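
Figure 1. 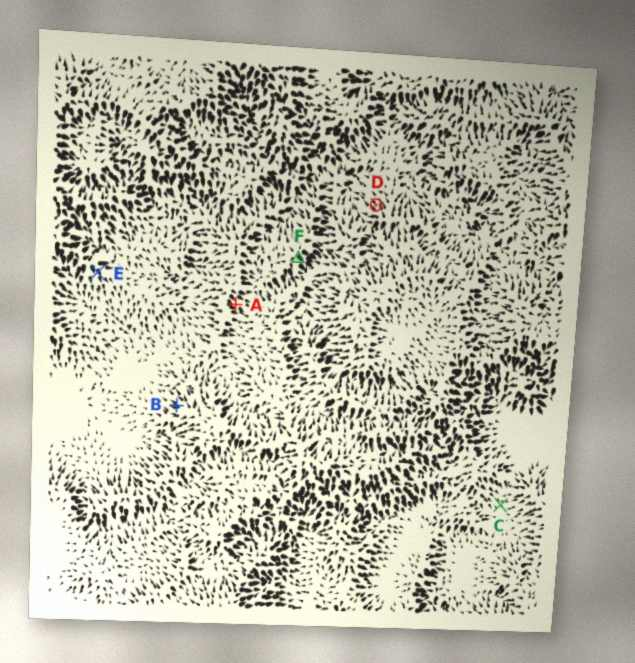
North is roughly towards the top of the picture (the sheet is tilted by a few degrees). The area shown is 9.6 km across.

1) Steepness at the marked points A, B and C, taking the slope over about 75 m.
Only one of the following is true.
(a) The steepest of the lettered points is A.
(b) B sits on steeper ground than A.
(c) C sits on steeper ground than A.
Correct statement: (b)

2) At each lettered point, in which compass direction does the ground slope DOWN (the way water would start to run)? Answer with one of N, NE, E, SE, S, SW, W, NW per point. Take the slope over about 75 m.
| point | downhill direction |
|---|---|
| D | NW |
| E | SE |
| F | SE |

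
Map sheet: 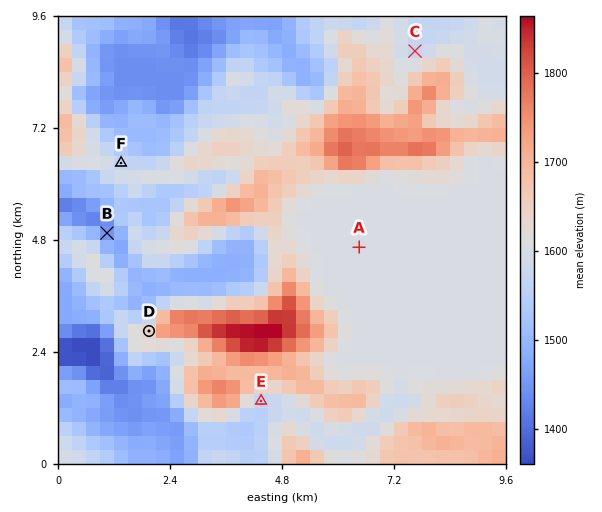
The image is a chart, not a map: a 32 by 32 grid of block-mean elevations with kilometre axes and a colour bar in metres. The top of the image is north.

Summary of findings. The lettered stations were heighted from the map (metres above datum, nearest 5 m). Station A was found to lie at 1605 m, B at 1445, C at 1570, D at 1640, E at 1565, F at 1570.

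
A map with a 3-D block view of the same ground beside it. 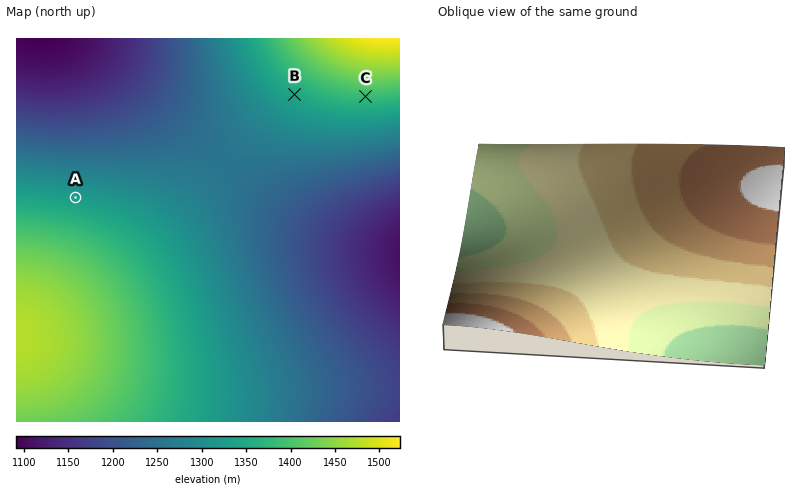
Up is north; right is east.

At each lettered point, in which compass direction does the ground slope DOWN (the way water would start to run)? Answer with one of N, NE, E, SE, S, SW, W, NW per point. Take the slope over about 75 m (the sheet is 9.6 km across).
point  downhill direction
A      N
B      SW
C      S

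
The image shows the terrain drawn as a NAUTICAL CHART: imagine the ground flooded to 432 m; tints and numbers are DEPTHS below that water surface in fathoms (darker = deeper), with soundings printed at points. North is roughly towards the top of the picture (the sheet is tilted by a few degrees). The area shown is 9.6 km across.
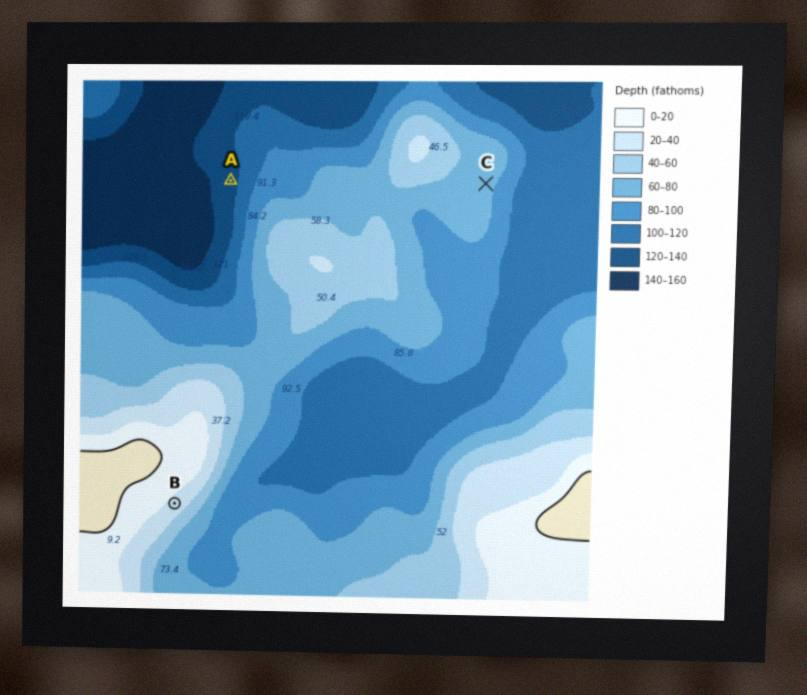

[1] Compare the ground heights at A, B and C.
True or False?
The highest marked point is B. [True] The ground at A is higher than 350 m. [False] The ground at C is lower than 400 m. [True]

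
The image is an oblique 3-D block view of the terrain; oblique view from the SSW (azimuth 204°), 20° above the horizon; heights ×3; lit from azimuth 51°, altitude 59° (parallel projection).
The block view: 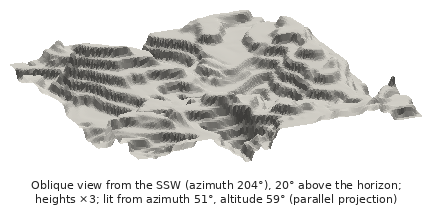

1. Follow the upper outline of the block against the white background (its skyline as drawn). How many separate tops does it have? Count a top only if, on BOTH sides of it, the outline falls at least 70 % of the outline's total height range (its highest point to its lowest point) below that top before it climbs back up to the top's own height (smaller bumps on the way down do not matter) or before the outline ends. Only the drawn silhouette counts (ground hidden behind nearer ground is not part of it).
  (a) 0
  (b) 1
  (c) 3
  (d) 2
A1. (a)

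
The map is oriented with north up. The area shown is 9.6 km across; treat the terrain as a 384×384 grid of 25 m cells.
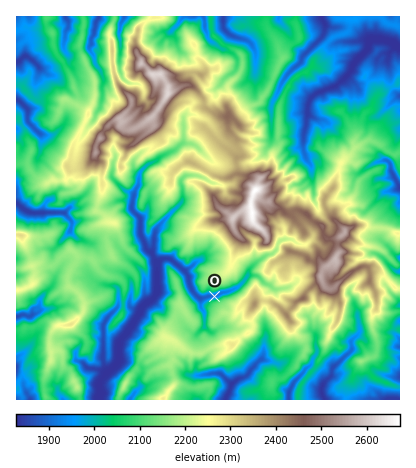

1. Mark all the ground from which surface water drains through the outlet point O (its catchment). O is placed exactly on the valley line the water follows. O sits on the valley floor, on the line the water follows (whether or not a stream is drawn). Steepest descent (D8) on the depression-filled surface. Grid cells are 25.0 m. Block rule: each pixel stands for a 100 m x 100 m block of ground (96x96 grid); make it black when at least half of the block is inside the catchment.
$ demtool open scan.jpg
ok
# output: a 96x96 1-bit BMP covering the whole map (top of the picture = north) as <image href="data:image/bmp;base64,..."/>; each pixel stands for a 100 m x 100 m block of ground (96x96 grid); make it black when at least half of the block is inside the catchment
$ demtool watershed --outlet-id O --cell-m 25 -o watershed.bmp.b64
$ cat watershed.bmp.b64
<image width="96" height="96" href="data:image/bmp;base64,Qk2+BAAAAAAAAD4AAAAoAAAAYAAAAGAAAAABAAEAAAAAAIAEAAATCwAAEwsAAAIAAAAAAAAA////AAAAAAAAAAAAAAAAAAAAAAAAAAAAAAAAAAAAAAAAAAAAAAAAAAAAAAAAAAAAAAAAAAAAAAAAAAAAAAAAAAAAAAAAAAAAAAAAAAAAAAAAAAAAAAAAAAAAAAAAAAAAAAAAAAAAAAAAAAAAAAAAAAAAAAAAAAAAAAAAAAAAAAAAAAAAAAAAAAAAAAAAAAAAAAAAAAAAAAAAAAAAAAAAAAAAAAAAAAAAAAAAAAAAAAAAAAAAAAAAAAAAAAAAAAAAAAAAAAAAAAAAAAAAAAAAAAAAAAAAAAAAAAAAAAAAAAAAAAAAAAAAAAAAAAAAAAAAAAAAAAAAAAAAAAAAAAAAAAAAAAAAAAAAAAAAAAAAAAAAAAAAAAAfADAAAAAAAAAAAAA/AHgAAAAAAAAAAAA/8fwAAAAAAAAAAAB///8AAAAAAAAAAAA///8AAAAAAAAAAAA///+AAAAAAAAAAAA////AAAAAAAAAAAAf///gAAAAAAAAAAAf///wAAAAAAAAAAAP///wAAAAAAAAAAAH///4AAAAAAAAAAAD///8AAAAAAAAAAAD///+AAAAAAAAAAAD////AAAAAAAAAAAB////gAAAAAAAAAAB////gAAAAAAAAAAB////gAAAAAAAAAAA////gAAAAAAAAAAA///8AAAAAAAAAAAB///4AAAAAAAAAAAB///4AAAAAAAAAAAD///wAAAAAAAAAAAD///gAAAAAAAAAAAD///AAAAAAAAAAAAB//eAAAAAAAAAAAAAf+IAAAAAAAAAAAAAHwAAAAAAAAAAAAAAHgAAAAAAAAAAAAAAGAAAAAAAAAAAAAAAAAAAAAAAAAAAAAAAAAAAAAAAAAAAAAAAAAAAAAAAAAAAAAAAAAAAAAAAAAAAAAAAAAAAAAAAAAAAAAAAAAAAAAAAAAAAAAAAAAAAAAAAAAAAAAAAAAAAAAAAAAAAAAAAAAAAAAAAAAAAAAAAAAAAAAAAAAAAAAAAAAAAAAAAAAAAAAAAAAAAAAAAAAAAAAAAAAAAAAAAAAAAAAAAAAAAAAAAAAAAAAAAAAAAAAAAAAAAAAAAAAAAAAAAAAAAAAAAAAAAAAAAAAAAAAAAAAAAAAAAAAAAAAAAAAAAAAAAAAAAAAAAAAAAAAAAAAAAAAAAAAAAAAAAAAAAAAAAAAAAAAAAAAAAAAAAAAAAAAAAAAAAAAAAAAAAAAAAAAAAAAAAAAAAAAAAAAAAAAAAAAAAAAAAAAAAAAAAAAAAAAAAAAAAAAAAAAAAAAAAAAAAAAAAAAAAAAAAAAAAAAAAAAAAAAAAAAAAAAAAAAAAAAAAAAAAAAAAAAAAAAAAAAAAAAAAAAAAAAAAAAAAAAAAAAAAAAAAAAAAAAAAAAAAAAAAAAAAAAAAAAAAAAAAAAAAAAAAAAAAAAAAAAAAAAAAAAAAAAAAAAAAAAAAAAAAAAAAAAAAAAAAAAAAAAAAAAAAAAAAAAAAAAAAAAAAAAAAAAAAAAAAAAAAAAAAAAAAAAAAAAAAAAAAAAAAAAAAAAAAAAAAAAAAAAA="/>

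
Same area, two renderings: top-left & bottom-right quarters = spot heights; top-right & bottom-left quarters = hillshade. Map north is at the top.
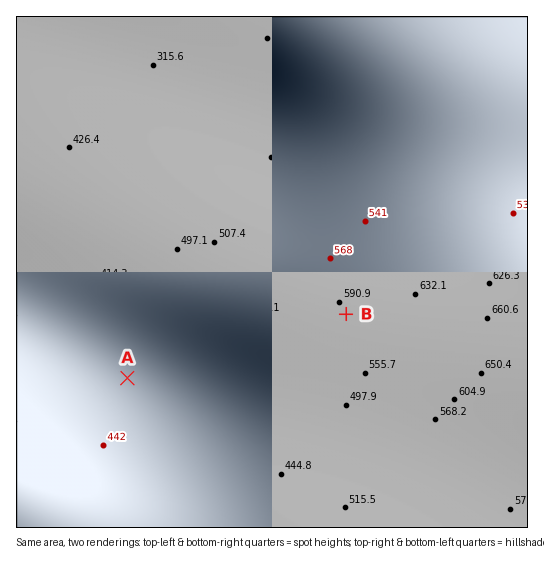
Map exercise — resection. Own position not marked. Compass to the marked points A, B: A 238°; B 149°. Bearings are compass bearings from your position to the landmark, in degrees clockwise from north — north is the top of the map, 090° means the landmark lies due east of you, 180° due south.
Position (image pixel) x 314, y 261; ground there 560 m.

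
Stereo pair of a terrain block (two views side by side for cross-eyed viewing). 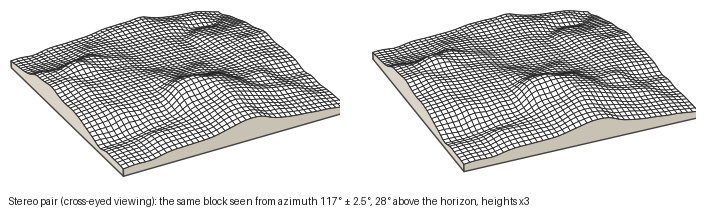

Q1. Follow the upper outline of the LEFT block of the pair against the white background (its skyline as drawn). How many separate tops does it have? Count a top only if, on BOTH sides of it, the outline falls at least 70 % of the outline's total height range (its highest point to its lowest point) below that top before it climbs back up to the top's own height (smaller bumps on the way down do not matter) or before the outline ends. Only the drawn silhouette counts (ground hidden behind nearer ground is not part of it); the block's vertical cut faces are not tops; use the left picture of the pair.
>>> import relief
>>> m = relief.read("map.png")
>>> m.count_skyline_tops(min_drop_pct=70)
0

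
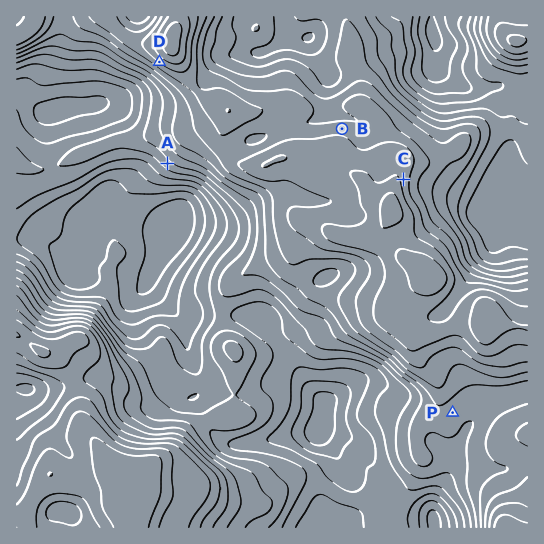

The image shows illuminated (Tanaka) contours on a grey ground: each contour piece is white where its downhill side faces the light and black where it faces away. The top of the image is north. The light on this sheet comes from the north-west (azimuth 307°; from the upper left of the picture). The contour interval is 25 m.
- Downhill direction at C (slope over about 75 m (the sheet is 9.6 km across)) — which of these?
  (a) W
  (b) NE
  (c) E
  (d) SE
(c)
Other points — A SW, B N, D SW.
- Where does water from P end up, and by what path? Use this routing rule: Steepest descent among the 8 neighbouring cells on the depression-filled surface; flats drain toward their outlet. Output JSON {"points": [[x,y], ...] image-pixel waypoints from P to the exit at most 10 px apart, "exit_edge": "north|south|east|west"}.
{"points": [[453, 413], [463, 423], [465, 434], [458, 445], [453, 455], [451, 466], [447, 477], [439, 487], [435, 498], [434, 509], [434, 519], [434, 527]], "exit_edge": "south"}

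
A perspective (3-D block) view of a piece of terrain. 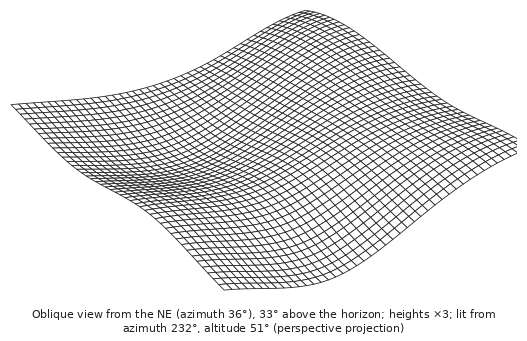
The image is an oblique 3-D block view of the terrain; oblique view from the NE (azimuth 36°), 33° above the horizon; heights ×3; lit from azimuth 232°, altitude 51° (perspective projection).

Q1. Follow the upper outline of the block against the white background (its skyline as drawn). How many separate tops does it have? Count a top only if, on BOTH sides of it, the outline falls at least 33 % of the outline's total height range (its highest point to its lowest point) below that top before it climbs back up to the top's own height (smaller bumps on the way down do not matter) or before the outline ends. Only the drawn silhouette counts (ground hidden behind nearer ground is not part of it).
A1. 1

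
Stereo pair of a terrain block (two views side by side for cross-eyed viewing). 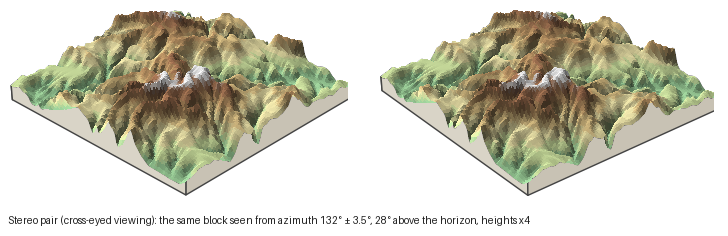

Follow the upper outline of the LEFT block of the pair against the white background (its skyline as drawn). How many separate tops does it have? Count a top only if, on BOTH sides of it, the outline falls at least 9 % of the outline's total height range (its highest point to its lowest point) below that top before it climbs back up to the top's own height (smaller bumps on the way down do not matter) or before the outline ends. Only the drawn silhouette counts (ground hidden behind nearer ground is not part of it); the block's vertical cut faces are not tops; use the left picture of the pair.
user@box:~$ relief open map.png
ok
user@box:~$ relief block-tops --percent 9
3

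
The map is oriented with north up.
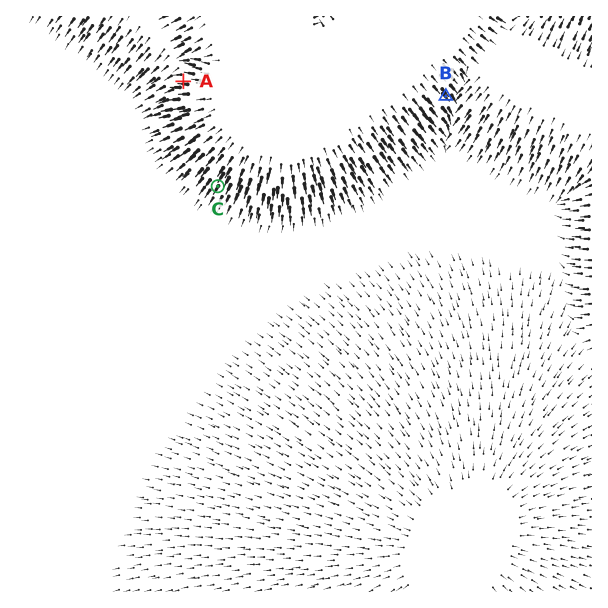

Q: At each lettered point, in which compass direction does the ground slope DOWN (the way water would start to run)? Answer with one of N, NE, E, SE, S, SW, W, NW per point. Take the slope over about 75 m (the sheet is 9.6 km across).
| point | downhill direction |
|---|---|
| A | W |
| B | SE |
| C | SW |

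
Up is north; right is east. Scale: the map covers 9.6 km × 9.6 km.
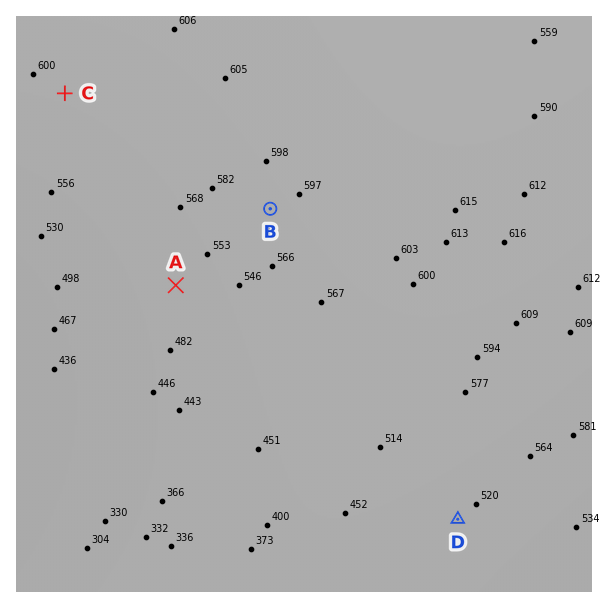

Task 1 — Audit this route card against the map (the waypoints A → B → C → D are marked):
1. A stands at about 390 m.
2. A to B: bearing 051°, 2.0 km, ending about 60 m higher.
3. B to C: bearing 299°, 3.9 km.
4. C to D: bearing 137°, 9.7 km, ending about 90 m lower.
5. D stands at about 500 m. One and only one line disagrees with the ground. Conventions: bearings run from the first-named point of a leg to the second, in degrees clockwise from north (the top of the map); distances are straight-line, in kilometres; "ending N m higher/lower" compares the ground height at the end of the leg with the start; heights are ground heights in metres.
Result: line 1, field height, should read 530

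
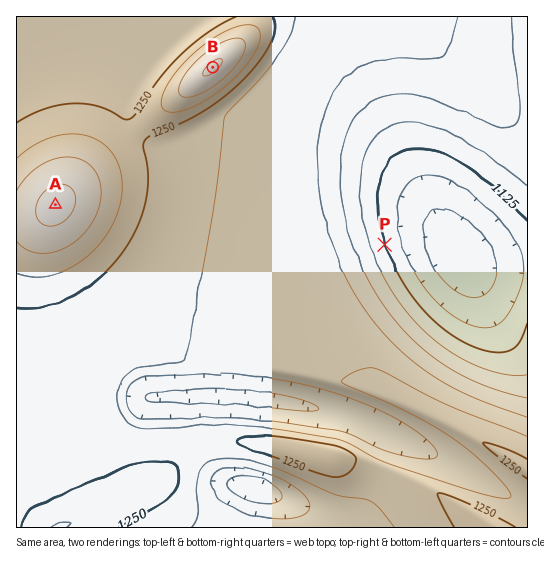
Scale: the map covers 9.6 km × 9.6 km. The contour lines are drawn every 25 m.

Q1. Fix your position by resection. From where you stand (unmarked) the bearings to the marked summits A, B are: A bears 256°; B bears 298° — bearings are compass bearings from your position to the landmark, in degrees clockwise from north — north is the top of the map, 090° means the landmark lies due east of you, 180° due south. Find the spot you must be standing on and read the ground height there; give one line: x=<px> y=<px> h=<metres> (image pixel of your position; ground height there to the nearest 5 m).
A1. x=338 y=134 h=1185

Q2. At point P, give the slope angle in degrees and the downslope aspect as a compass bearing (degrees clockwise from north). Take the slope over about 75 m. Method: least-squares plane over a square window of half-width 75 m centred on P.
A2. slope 5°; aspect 72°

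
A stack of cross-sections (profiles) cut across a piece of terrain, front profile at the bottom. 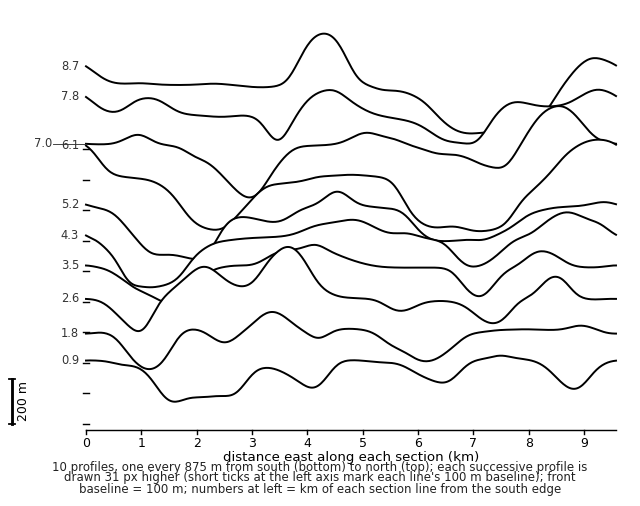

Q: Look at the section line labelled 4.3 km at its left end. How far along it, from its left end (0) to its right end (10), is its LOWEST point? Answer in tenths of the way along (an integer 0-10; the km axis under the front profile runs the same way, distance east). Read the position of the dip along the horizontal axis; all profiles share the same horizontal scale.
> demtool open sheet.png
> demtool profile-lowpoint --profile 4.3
1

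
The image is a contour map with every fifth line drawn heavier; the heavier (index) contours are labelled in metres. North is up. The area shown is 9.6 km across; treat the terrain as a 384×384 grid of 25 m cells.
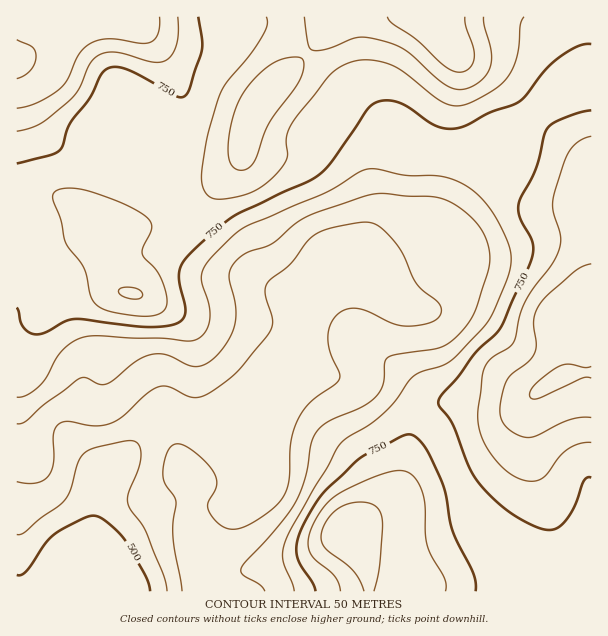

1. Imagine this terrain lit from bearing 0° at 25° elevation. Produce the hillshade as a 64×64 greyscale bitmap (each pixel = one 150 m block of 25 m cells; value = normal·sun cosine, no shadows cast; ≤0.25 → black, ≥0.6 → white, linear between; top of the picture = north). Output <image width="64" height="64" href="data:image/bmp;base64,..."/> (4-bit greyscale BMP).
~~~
<image width="64" height="64" href="data:image/bmp;base64,Qk12CAAAAAAAAHYAAAAoAAAAQAAAAEAAAAABAAQAAAAAAAAIAAATCwAAEwsAABAAAAAAAAAAAAAAABEREQAiIiIAMzMzAERERABVVVUAZmZmAHd3dwCIiIgAmZmZAKqqqgC7u7sAzMzMAN3d3QDu7u4A////AGZ3d3d3d3ZlVmd3d3dmZVVVVVZnd3d3eIiIiId3d2ZmZmd3d3d3dlVVZ3d3d2ZlVERERWZ3d3eIiIiIh3ZmZmZVZ3d3d3dlRFVniIiHdmVDMiI0Vnd3eImZmZiIdlVVZkVWd3d3d1VEVneJmZmIdlQyESNWd3d4iamZmId2VVVmREVnd3d2VVVmeJmqqqmYdkMiNGd3d3iZmZmId2ZVZmdEREVndlVFVmd4mqu7uqqYdlRWd3d3eImZmId2ZVZnd1RDM0VVREVWd4maq7u7u7uph3iHd3d4iZmIdmVVVmd3VEMzNERERVZ4iZqqq7zMzMu6qZiHd3eIiIdlVVVVZndVQzNEVVVVVniJmZmZq8zd3dzLqYh3d4iId2VERVVmZ1VDNEVmZmZmd4iHeIiavMzd7u3KmIiIiIh2VERVVWZ3VUREVneIh3Znd3Z3d3ibu83v/tupiIiIh2VERFVWZndVVVVneImYh2ZmZ3d3d4mave7u3LqZmZmHZURFVVZnd1VVVmZ3iZmIdmd4iHd3eImr3d3Mu6qqmYdVRUREVmZmZmZmZmZ4mZh3eImYd3d3eJq8zMzLu6qZdlVVRERVVmZmd3ZlRFZ4iIiJqpd3d3d4iaq7zMy7uph2VVVURVVURGZ3d1QzNFeIiZqph3d3d4iImqu7u7uph3ZVVVVVVEMzZnd2UyIjRXiZqph3d3d4iJmau7u6qpiHZmVVVVVUMyJVZ3ZTIiI1aJmZh3d3d3iZmqu8y7qZiHdmZlVVVVRDIkVWZUMyIzVomYh3d3d3d5mrvMzMupmHdmZmZlREREQzNEREREMzRGeId3d3d3d3iqu8zMzLqYd2Znd3ZUREREQzIzNEREREVmZlVnd3d3eJq7zMzMy6mHd3eIh2VERERDIiNFVVVURFVVREV3d3d3maq7u7u7qpiIiIiIh2VEREMzM0VmZlVERERERFZ3d3eJmZmqqqqqqqmYiImZh2VERUREVmZmVVRERERERWd3d3iIiIiImqu7u6mImruph2ZmZVVWZmZlVERDM0RFVnd3d4d3ZmeKvM3MupmbvLqYiHdmVVVWZlVEMzMzREVVZ3d3d3ZmZ5rM3d3Lu7vMuqmYh2ZUREVVRDIiIjNERVVmd3d3ZmZ5q83d3d3My7qpmIiHZUMyIzMiEAABI0RVVVZmd3d3eJq8zN3d3d3LqId4iIdmVDIRAAAAAAE0VVVmZmd3eIiJq7u7zMzN3cuXZneIh3dlQhAAAAAAAkVmZmd3d3eIiaqrqqqqq7zMupd3d4h3d3ZUIAAAAAA1Z3d3d4iId4iaqqqZmZmZqru6mYiIiHd4h3VCAAABJGeIiIiIiIh3eJmqmYiHd3iJqqqqqqmYh3d3dlQzNEVniJmIiIiIiHd4iZmIh3dmZ3iZqru7upmHd3d2Zmd4mZmZmZmIiHd3d3eIiId3dmZneImqu8zLqZd3ZmZniau7qYiIiIh2Zmd3d3d3d3d2Zmd4iZqrvMu6p3ZmVWeJq7updmZmdmVVVnd3d3d3d3Znd4iImZq7u7u3dmVVV4iZqphlRERVVERFZ3d3d3d3d3d3iIiIiaqqu7h3ZVVmd3iIh2QzMzREREVnd3d3d3Znd3eHd3Z4iZmqqId2ZmZ2Znd2ZUMiIzRERFZnd3d3Zmd3d3dmZWZ3iJmXiHd3d3dmZ3dmVDIiMzQzRFVmd2ZmZ3d3ZlVVVWZ3iId3d3d3eIiHd3dlMhESMzIiM0RVVmZnd3ZlREVVZmd3h3Zmd3iZmZmIh2VDIQEiIhERIzRFVWZmZUQ0RWZmZ3d2ZmZ4iau7qpiHdlQgAAERAAARIzRFVVVEMzRWd3d3d3Zmd4mqu7upmId2VCEAABEAABESIzMzMzMzRWeIiIiIh3eJqru7upiHd3dlMhABERERIiIiIiIiIjRWeJmZiIh5maq7u7qYd3d4h2VDMiIiIiIzMzIiIiIjNWeJmZmYh3qqu7u6mHdmd4iIdlREREQzM0REQzMiIzRWZ4iZmZiIe7u6qZh3Zmd4iIh3ZVVWZVRDRFVVRERERWZ3eIiZmYiLu6qYd2Zmd4iIiId2ZmZ3dlREVWZmZmVmZ3d3eIiZmYu7qYdlVWeIiIiIiHdmZniHZURVZ3d3dmZmd3d3eJmpm7uph2Zmd4iIiIiIh3ZWZ4h2VFVneId2VVZmZmd4mqusy7qYd3d4iIiImZmIdlVWeIdlVWZ3dmVERFVmZniau7zMy7qZiIiIiImZmZiHVEVniHZlVWZVRDMjNEVmeJq8zczMzLqYiIiImZmZmYdkM0Z4h3ZVRERDIhEiNFZ4iaq8zN3cypmIiJmZiJmamHVDNWeIdlRERDMhABEjRnd3iJu7zMy6mYiZqpmImaqph1Q0Vnd2VERDMhAAASNFZ3d3eqq7u6qpmqu7qYiZq7updkRFZmZVREMhEAASNEVWd3d5mZqqqru8zcypiJqru7qYZUREVVVEMhERIjNFVVVnd3iIiZq8ze7u3KmYmaq7u7qGQzM0REMiESNEVWZlVVZ3d3iImr3v//7bqYiImau7updTIiMzIhESRWd3d3ZVRVZ3d4iazf//7cqZiHeImau6l1QyIiERESRXiJiId2VERVZ3iJq97u3LqYh3d3eImqmHVEMzIRESRXiZmYh3ZlVERnd4iau8u6mYd3d3d3eImHdmVUQzIzRWeJmZiHd2ZVVXd3iImqqpmId3d3d3d4iId2ZmVURERWd4iIiId3dmVV"/>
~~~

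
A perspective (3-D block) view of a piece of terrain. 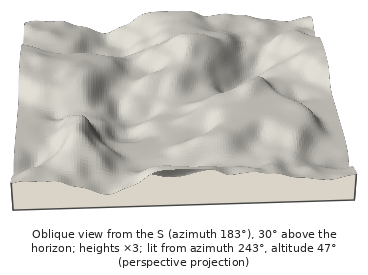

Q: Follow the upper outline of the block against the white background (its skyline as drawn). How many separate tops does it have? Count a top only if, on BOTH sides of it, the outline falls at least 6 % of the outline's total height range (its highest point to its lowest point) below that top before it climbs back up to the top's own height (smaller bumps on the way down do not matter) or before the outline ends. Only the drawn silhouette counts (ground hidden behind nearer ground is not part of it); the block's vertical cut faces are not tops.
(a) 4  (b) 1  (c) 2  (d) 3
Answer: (c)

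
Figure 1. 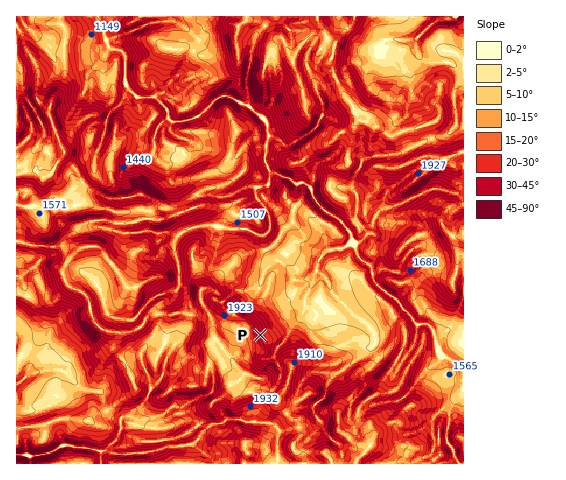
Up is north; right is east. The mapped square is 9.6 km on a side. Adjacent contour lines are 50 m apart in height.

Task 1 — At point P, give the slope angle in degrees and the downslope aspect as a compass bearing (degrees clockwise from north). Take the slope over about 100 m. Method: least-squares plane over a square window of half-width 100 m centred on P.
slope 33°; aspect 71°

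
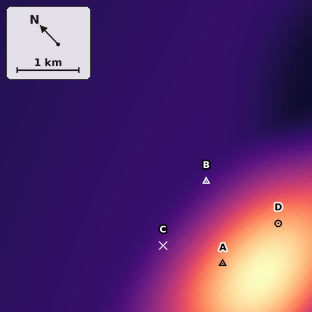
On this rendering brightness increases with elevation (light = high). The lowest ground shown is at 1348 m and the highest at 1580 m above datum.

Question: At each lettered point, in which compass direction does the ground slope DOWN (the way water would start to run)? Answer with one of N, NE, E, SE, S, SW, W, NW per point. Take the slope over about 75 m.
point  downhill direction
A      N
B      N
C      N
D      NE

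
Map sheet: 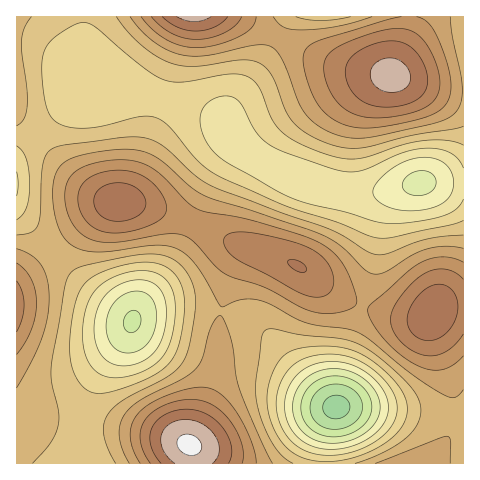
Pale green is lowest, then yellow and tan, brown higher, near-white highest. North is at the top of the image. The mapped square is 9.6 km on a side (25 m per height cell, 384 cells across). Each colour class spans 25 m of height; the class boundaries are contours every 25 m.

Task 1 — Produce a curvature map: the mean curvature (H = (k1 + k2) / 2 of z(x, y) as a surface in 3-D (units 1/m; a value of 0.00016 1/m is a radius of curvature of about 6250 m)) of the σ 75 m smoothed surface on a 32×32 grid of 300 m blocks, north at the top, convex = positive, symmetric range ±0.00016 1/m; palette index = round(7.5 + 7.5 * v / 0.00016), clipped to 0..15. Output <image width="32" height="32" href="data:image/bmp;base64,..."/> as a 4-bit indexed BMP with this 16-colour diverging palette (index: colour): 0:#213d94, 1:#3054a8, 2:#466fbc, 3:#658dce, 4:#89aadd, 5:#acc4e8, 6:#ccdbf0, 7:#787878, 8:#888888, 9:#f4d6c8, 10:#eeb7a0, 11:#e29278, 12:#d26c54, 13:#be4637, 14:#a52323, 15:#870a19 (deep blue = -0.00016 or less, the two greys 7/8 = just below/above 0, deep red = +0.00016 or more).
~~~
<image width="32" height="32" href="data:image/bmp;base64,Qk12AgAAAAAAAHYAAAAoAAAAIAAAACAAAAABAAQAAAAAAAACAAATCwAAEwsAABAAAAAAAAAAlD0hAKhUMAC8b0YAzo1lAN2qiQDoxKwA8NvMAHh4eACIiIgAyNb0AKC37gB4kuIAVGzSADdGvgAjI6UAGQqHAHh3ZVaL7//suZh2ZniamYiZh2Znrf//7Kl2QiI1eJmZmYdmeL3//cqYZBAAAleImZmId3ms3cqYh2MAAAA2eImIiHd4mqqYd3dkEAAANniId3d3Zmd4d3eIdjAAAleIh3d3dlREVniIiYdTIjV5mYd3d3ZDIkeaqZiIdmZoq7uYh3d1MQFHq7mHd4iImrzcuZiIdTEBR7y5ZVaJqZq83cupiHUwADerp1NGmqqYm97cuYh2MQAmmpZDV6u5h3nN7KmHdkIRJXmHVXrNyXVovdyodndkMjV4mImt7sllV6zcl2Z4h1RFeaq83v7JZVeby3ZWiamHd4q83e7suGVnmqllZ5vMupmbzNzLqYdmZ4iHVnis7ty6qru6l2VVVmZlVVaKzf/tupmZh1MiNFVUMzRXm83u7KmHdmQxESRVQhATaKu8zMuYZVVDIiJFZTEAE3iamZqph1VERERFZ3ZCACR4iHd3iHZVRFZmeImYZDNGiHZVVnd2ZVVniJmqqYdmeIdlRFVnd2VVZ4mqqru6qqmHVERWZ3dlVVaJmaq7zdy6dlVWZmZmZURFeJmarN7tyWVWZ3ZmZmVERWeZmrze7KhVVnd2VVZmVEVomqu83cuXVWd3ZVVniHZmiau7zMy5dlVndlVWirupiJq7u7zLqHZmd2ZVab3u26mZqZqru6h2"/>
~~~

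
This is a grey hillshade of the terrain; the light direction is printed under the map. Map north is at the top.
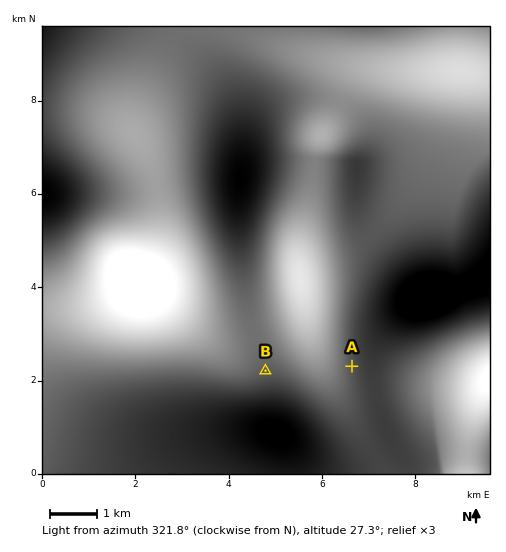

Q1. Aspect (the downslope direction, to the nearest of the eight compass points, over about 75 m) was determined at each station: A NE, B NE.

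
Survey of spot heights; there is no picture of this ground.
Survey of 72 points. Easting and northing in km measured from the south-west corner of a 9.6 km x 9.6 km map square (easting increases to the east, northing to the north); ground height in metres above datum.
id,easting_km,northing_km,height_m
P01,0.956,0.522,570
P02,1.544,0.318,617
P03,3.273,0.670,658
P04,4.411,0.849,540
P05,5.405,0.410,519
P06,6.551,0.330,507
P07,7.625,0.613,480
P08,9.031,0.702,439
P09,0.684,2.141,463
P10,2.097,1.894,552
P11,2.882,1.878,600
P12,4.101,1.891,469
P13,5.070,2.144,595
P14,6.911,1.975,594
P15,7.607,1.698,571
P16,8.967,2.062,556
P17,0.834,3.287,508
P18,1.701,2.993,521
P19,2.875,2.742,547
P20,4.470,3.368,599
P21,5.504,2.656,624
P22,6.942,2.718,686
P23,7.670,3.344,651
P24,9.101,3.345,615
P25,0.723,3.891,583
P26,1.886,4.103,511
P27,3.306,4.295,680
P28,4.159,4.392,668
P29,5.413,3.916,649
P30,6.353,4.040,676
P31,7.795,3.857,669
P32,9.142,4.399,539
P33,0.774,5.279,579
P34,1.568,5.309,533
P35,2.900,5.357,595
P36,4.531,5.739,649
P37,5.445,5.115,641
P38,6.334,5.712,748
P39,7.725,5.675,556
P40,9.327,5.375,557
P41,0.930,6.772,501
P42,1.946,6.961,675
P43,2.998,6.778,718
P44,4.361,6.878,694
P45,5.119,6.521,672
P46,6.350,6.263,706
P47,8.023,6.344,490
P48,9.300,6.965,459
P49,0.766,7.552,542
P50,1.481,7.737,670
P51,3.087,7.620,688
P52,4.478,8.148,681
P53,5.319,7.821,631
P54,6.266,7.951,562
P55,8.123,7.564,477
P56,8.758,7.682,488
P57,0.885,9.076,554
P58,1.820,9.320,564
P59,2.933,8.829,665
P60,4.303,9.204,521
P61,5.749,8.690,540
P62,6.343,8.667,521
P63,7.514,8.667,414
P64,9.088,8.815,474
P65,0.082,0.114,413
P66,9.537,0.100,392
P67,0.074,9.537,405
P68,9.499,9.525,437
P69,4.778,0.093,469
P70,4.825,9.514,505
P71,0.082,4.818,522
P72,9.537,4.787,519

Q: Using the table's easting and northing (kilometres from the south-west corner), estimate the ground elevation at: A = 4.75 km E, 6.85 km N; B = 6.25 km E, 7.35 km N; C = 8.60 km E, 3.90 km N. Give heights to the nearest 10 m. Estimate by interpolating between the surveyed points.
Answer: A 670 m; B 600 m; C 580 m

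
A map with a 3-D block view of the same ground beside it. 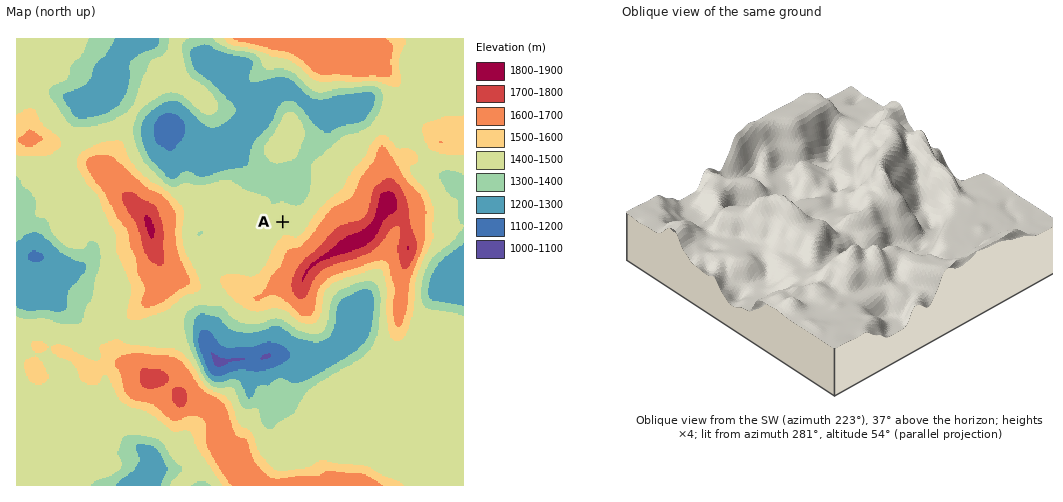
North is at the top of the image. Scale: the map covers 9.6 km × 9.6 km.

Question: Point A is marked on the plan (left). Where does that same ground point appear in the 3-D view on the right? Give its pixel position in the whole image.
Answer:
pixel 846 193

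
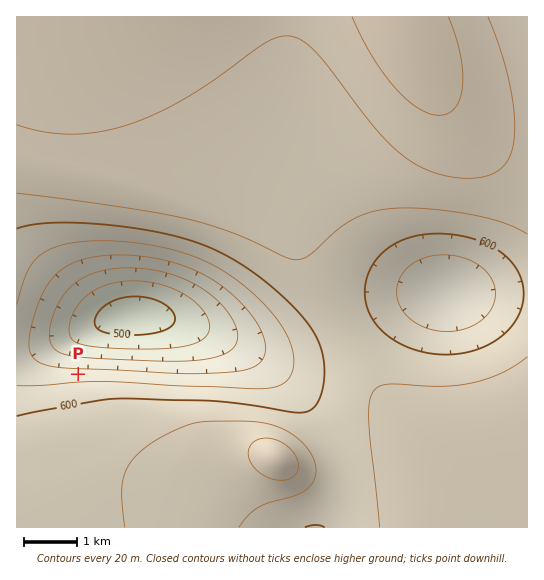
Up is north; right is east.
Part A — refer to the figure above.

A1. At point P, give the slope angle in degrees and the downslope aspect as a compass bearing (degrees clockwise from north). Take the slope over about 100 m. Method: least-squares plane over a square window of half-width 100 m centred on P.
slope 5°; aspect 0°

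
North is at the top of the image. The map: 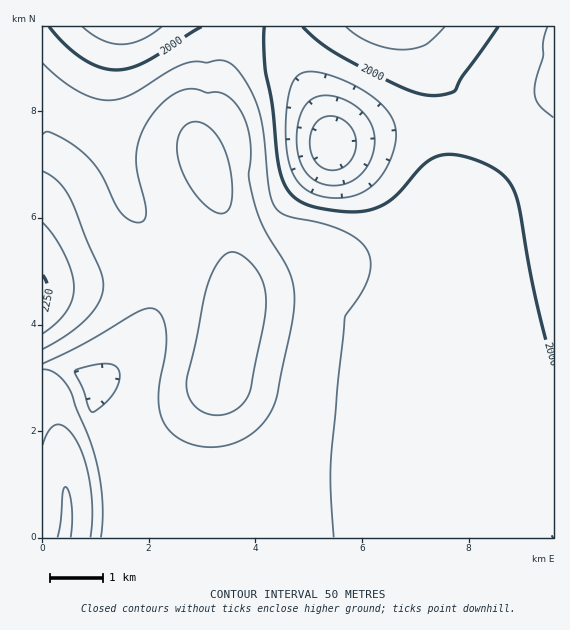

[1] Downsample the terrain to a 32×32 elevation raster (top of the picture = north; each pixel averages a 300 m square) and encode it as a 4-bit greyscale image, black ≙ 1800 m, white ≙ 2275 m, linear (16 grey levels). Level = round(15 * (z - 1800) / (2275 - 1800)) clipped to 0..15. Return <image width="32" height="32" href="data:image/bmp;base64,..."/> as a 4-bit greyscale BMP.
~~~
<image width="32" height="32" href="data:image/bmp;base64,Qk12AgAAAAAAAHYAAAAoAAAAIAAAACAAAAABAAQAAAAAAAACAAATCwAAEwsAABAAAAAAAAAAAAAAABEREQAiIiIAMzMzAERERABVVVUAZmZmAHd3dwCIiIgAmZmZAKqqqgC7u7sAzMzMAN3d3QDu7u4A////AM3KmZmZmIiIiIiIh3d3d3fNypmZmZiIiIiIiId3d3d3zcqZmZmZiIiIiIiHd3d3d83KmZmZmZiIiIiIh3d3d3fMupmZmZmZiIiIiId3d3d3zLmZmZmZmZiIiIh3d3d3d7upmZmqqqmYiIiId3d3d3e7mImZq7uqmYiIiHd3d3d3qpiImqvMuqmIiIh3d3d3d6qIiJq7zMupiIiId3d3d3aZiIiZq8zLqZiIiHd3d3d2qZiImavMy6mYiIh3d3d3dsupmZmrzMupmIiId3d3d3bcuqmZq8zLqpiIiHd3d3dm7cuqqqu8y7qYiIh3d3d3Zu3LuqqrvMu6mIiId3d3d2bty7qqqru7qZmYiHd3d3dm3cuqqqq7u6mZmIh3d3d3Zty7qqqqu7qZmYiHd3d3dmbcuqqqqru6mIiHd3d3d3ZmzLqpmqu7uYd2Zmd3d3d2Zsuqmaqru6mGVEVWZ3d3dma7qpmqu8updUMjRWZ3d2ZmuqmZqrzLqXUxEjRWZmZmZaqZmaq8y6l0IRE0VmZmZmWZmZmqu7uoZCESNFZmZmVVmZiJmquqmGQyI0VWZmZVVZiIiJmqqphlQzRVZmZmVVWId3eImZmHZURFZnd3ZlVVh3Zmd4iIh2VVZnd3d2ZlVXdlVWZ3d3dmZneIiId2ZVV2VURVZnd2Zmd4iIiId2ZV"/>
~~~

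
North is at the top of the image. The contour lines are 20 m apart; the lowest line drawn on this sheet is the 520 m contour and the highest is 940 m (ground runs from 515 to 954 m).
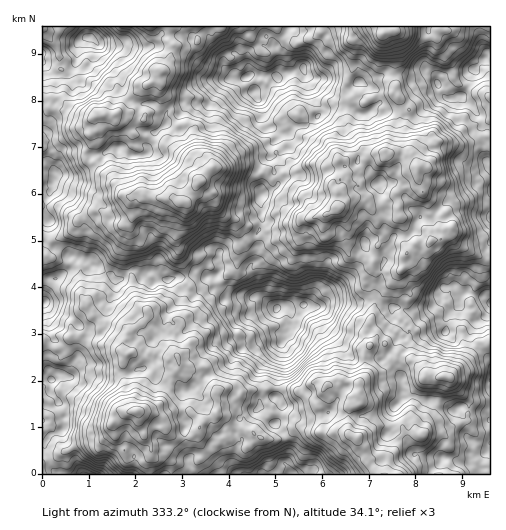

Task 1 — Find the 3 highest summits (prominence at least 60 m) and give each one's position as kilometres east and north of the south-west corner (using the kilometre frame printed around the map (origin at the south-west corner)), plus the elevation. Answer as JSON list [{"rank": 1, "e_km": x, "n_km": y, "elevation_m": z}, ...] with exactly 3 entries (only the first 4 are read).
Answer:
[{"rank": 1, "e_km": 2.04, "n_km": 1.36, "elevation_m": 954}, {"rank": 2, "e_km": 3.39, "n_km": 6.26, "elevation_m": 953}, {"rank": 3, "e_km": 6.76, "n_km": 0.79, "elevation_m": 932}]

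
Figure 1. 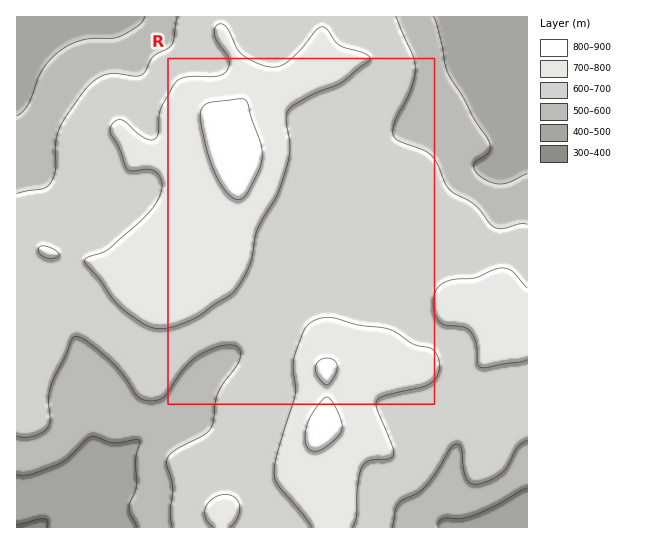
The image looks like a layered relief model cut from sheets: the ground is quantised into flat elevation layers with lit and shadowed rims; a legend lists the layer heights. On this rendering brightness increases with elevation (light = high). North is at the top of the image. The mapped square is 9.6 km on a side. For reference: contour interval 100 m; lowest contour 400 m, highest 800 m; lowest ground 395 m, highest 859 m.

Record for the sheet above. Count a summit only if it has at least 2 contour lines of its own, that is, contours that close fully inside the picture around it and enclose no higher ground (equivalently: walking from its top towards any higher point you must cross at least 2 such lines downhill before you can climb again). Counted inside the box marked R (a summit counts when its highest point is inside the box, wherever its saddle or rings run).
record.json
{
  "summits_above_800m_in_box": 1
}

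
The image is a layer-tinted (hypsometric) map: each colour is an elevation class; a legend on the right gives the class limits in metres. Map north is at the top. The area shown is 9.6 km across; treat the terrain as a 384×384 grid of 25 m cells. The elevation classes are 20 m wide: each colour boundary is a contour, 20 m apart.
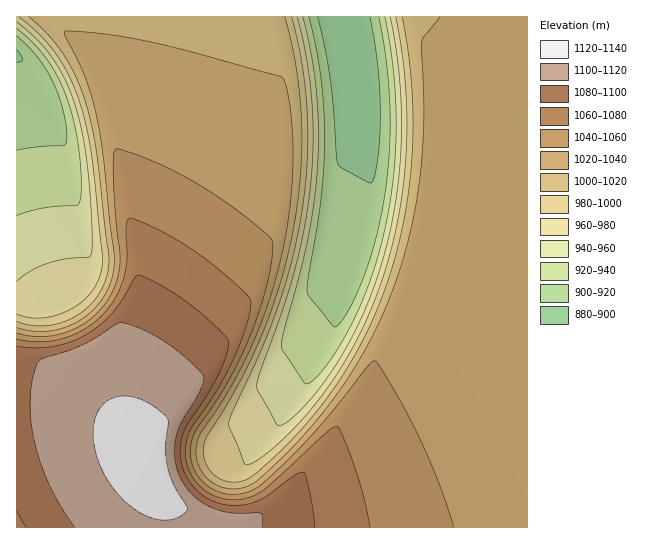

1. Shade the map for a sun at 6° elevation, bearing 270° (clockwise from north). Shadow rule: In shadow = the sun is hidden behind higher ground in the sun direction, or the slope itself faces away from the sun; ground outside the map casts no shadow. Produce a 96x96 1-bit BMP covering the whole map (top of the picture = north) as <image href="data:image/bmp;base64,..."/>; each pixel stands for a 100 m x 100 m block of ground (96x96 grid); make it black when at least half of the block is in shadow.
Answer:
<image width="96" height="96" href="data:image/bmp;base64,Qk2+BAAAAAAAAD4AAAAoAAAAYAAAAGAAAAABAAEAAAAAAIAEAAATCwAAEwsAAAIAAAAAAAAA////AAAAAAAAAAAAAAAAAAAAAAAAAAAAAAAAAAAAAAAAAAAAAAAAAAAAAAAAAAAAAAAAAAAAAAAAAAAAAAAAAAAAAAAAAAAAAAAAAAAAAAAAAAAA/AAAAAAAAAAAAAAB/wAAAAAAAAAAAAAD/4AAAAAAAAAAAAAD/4AAAAAAAAAAAAAH/8AAAAAAAAAAAAAH/8AAAAAAAAAAAAAH/4AAAAAAAAAAAAAP/4AAAAAAAAAAAAAP/4AAAAAAAAAAAAAH/8AAAAAAAAAAAAAH/8AAAAAAAAAAAAAH/8AAAAAAAAAAAAAH/+AAAAAAAAAAAAAD/+AAAAAAAAAAAAAB//AAAAAAAAAAAAAA//gAAAAAAAAAAAAAf/wAAAAAAAAAAAAAf/4AAAAAAAAAAAAAP/8AAAAAAAAAAAAAH/8AAAAAAAAAAAAAD/+AAAAAAAAAAAAAB//AAAAAAAAAAAAAB//gAAAAAAAAAAAAA//gAAAAAAAAAAAAAf/wAAAAAAAAAAAAAf/4AAAAAAAAAAAAAP/4AAAAAAAAAAAAAP/8AAAAAAAAAAAAAH/+AAAAAAAAAAAAAD/+AAAAAAAAAAAAAD//AAAAAAAAAAAAAB//AAAAAAAAAAAAAB//AAAAAAAAAAAAAA//gAAAAAAAAAAAAA//gAAAAAAAAAAAAAf/wAAAAAAAAAAAAAf/wAAAAAAAAAAAAAP/wAAAAAAAAAAAAAP/4AAAAAAAAAAAAAH/4AAAAAAAAAAAAAH/4AAAAAAAAAAAAAH/8AAAAAAAAAAAAAD/8AAAAAAAAAAAAAD/8AAAAAAAAAAAAAB/+AAAAAAAAAAAAAB/+AAAAAAAAAAAAAB/+AAAAAAAAAAAAAB/+AAAAAAAAAAAAAA//AAAAAAAAAAAAAA//AAAAAAAAAAAAAA//AAAAAAAAAAAAAA//AAAAAAAAAAAAAAf/AAAAAAAAAAAAAAf/gAAAAAAAAAAAAAf/gAAAAAAAAAAAAAf/gAAAAAAAAAAAAAf/gAAAAAAAAAAAAAP/gAAAAAAAAAAAAAP/gAAAAAAAAAAAAAP/gAAAAAAAAAAAAAP/gAAAAAAAAAAAAAP/gAAAAAAAAAAAAAP/wAAAAAAAAAAAAAP/wAAAAAAAAAAAAAP/wAAAAAAAAAAAAAP/wAAAAAAAAAAAAAP/wAAAAAAAAAAAAAP/wAAAAAAAAAAAAAP/wAAAAAAAAAAAAAP/wAAAAAAAAAAAAAP/wAAAAAAAAAAAAAP/wAAAAAAAAAAAAAP/wAAAAAAAAAAAAAP/gAAAAAAAAAAAAAP/gAAAAAAAAAAAAAP/gAAAAAAAAAAAAAP/gAAAAAAAAAAAAAP/gAAAAAAAAAAAAAP/gAAAAAAAAAAAAAP/gAAAAAAAAAAAAAP/gAAAAAAAAAAAAAP/gAAAAAAAAAAAAAf/AAAAAAAAAAAAAAf/AAAAAAAAAAAAAAf/AAAAAAAAAAAAAAf/AAAAAAAAAAAAAAf+AAAAAAAAAAAAAA/+AAAAAAAAAAAAAA/+AAAAAAAAAAAAAA/+AAAAAA="/>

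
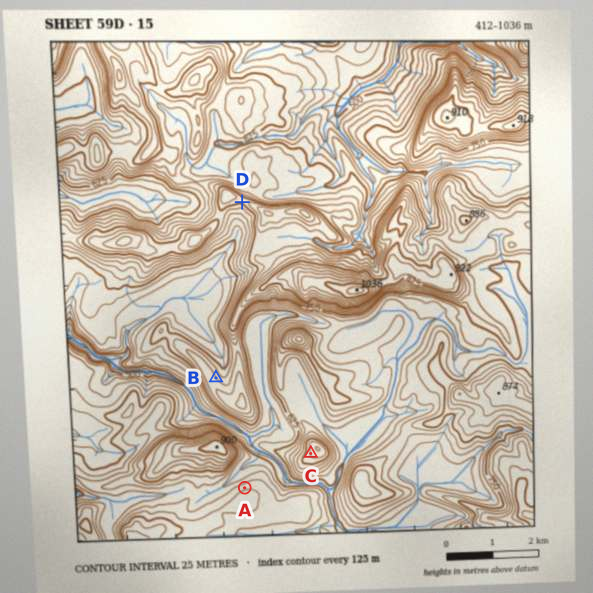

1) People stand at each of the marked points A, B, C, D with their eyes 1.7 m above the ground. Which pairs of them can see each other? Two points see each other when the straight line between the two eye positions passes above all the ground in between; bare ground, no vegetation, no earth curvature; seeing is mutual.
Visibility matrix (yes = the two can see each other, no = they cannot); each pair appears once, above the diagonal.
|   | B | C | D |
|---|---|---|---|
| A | no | yes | no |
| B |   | no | yes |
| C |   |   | no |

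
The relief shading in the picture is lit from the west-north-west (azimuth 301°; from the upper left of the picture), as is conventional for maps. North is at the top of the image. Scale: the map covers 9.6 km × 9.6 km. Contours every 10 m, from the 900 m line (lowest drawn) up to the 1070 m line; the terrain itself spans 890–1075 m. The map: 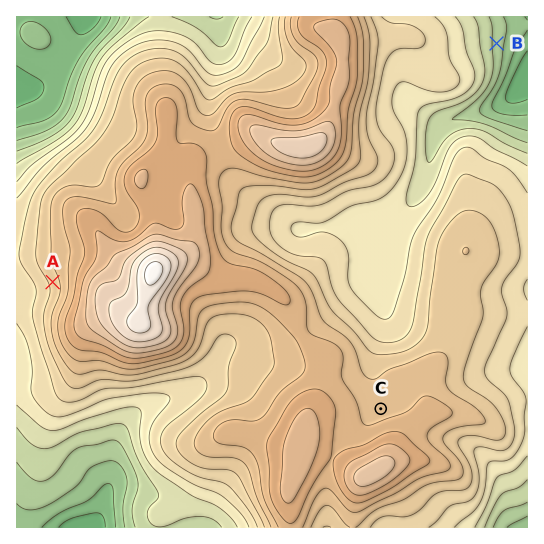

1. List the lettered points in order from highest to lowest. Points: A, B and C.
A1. C A B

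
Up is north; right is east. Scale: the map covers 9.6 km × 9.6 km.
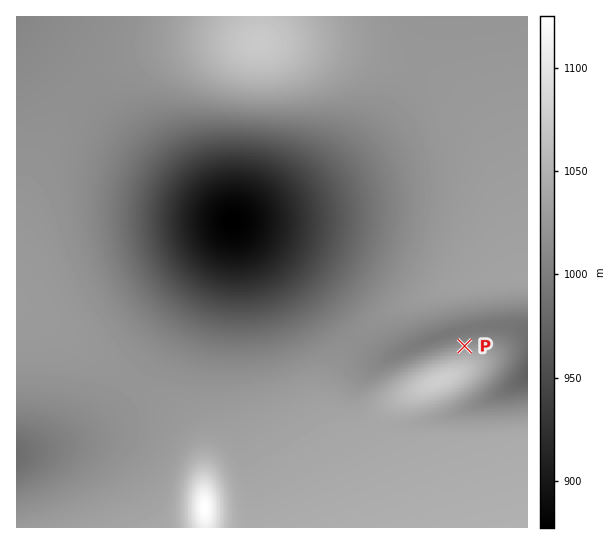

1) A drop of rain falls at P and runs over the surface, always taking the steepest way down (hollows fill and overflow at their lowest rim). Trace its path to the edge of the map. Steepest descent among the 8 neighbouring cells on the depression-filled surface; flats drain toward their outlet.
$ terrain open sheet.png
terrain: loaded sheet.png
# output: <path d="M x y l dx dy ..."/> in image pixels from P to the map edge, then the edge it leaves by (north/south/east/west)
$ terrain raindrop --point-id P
<path d="M465 346l0-16 1-1 13-2 2-1 33 0 1 1 8 2 4 2"/>
exit: east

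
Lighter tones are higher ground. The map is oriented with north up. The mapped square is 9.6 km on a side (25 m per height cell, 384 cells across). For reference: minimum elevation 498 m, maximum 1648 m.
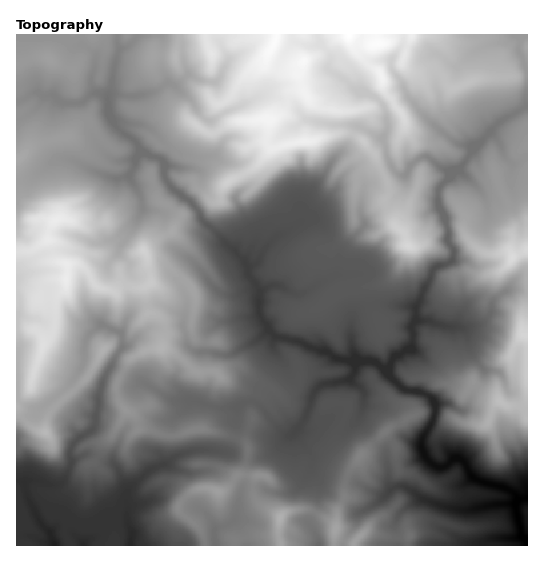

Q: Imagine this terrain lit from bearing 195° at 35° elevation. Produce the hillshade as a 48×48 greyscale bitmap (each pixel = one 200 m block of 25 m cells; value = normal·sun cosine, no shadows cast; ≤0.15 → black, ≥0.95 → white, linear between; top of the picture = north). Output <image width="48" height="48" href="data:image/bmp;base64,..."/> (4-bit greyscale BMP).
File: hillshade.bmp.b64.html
<image width="48" height="48" href="data:image/bmp;base64,Qk32BAAAAAAAAHYAAAAoAAAAMAAAADAAAAABAAQAAAAAAIAEAAATCwAAEwsAABAAAAAAAAAAAAAAABEREQAiIiIAMzMzAERERABVVVUAZmZmAHd3dwCIiIgAmZmZAKqqqgC7u7sAzMzMAN3d3QDu7u4A////AIh6mKmHiby864h4madny7Fph4eZm8u7l4eLmZiHmrvO2Zh4iadYuXEmdmZ4iHiZd4eaiZiImYnNp6qIqnZ6hTIBRzIzIRJESXipmamYmHaJisuZpxA0MjdiJjATRWZUZ3mYmrqpmahVnLmZhBABM1h3QzWamIh2iImJm7u6qapjNDSJmFNFZmaJh4ymZ0WLy6q8ysupy3ZUMhJXUxR3d2mpm7cANFz/293/yZqM26d2ZDIUECZ3h2mommAGRL7/ze/+mZq9yrzKdVVnRGZ3h2V3mTCMq9zsvd/5aYi8vN7t3MunZnZnh2Qltze83/7q3t20WZaMvMurzLmGeIh4iHU1h5vL///a3+lUepd6uYdlVVV3h5mXiIdlR6rHzLu87qh3mYmal4hmRGiHaJmXiIhnVWZWV3edyqypmpqaVWZ4ibuoeZh4ZmZohAAdm7iJaa2piZuIVVir3t25iHd5ZDKIQDff2qdDepqYh5uHmavN7cp4dmeJh2WFBc3KdVMluoiYiGq2zN3cplJGVWeHdmZSaGVVUxNruYepiHrJjN24MzMyRVdTJImayTNnZCV5qamZh4eIaKqEeJdERFQ2nMvdu5eXZVZTi7uIdoMYqYdnqGRFVYms3Ju6mpl1RXdlaql3ZoV8u6hohkNFWLzLuYqYh3dWiJmHZpmYaJzduqhpiHZmaqmZmJqYd3ibu7ypdaqYmq7ty5iJh2VmeZd4iJmYh4urvMzJVJiJqc7au7qIczVWiHeIiImZmryKzN3rZpeJmcpmiZZXMWVVmpmYiIiIrMy5vN7uyZiJiZRGaHRUFVNWmqmZmIiIre3YV6vN26qYZUV0eoVDZiRYmIiIiZmazv3Mdqur24iYUzRVaERYgzV6mHiIiJve3fzLjMqHeliYZWZ3QiWZQliqmYd3eK3f7KZkjaQ1VGmImqmoYSWGRKy6mYh3eL2721MRqlRUNFZomGZlZDVmOf7LqZiIiay7p0MQuGZkJUEiMzMjVnhQT/29ypiJmrq7lVUjyGZ3VFIAABISNpYCzcvOy6mZvLqphkZZlUWIdnUhAAEiKJJM2Hrdy7u7vbqohSZ6MjeYd4dUMiNnaHOad2WbzL3v69mqc1VmRHmXeJh3ZniZhTWpiGRqzd3v6qqraKUmu4eGeHiIiZmIhnzLu6m7vN3v3arJfLqcyWVliGeJmYiFWsy73uy6qqvtvNuli8y5d5dHiGZ3d3dDe6m97b3LuYd2abpnqcdVirpneHZlVnY3upqrpoq6qZhlabu7upJKuqqoZmZVVVRqupmGJ8llVniby7u5vCKsupq6lnZmeGSJh3dza6mXZWi7l2VX2BnLu7u8uIeKuoeomZhmlzWrqImnZVV71Hy6q7zMypqrqZqpq7qrh5aKu6mXVXrNhcuZh5q7qZq7mJiZmqrLvNloq5mHeKvKSMh3ZlZ3ZYmYd4iZiZmqzLqXiZd2ery5i6d3h2ZmRnd2d4mZh3d5q4q5eJdme8yqu4mZmHd2V3dmeIqJlmZpqnq7h5d3jNuZq4uqh4h1Zw=="/>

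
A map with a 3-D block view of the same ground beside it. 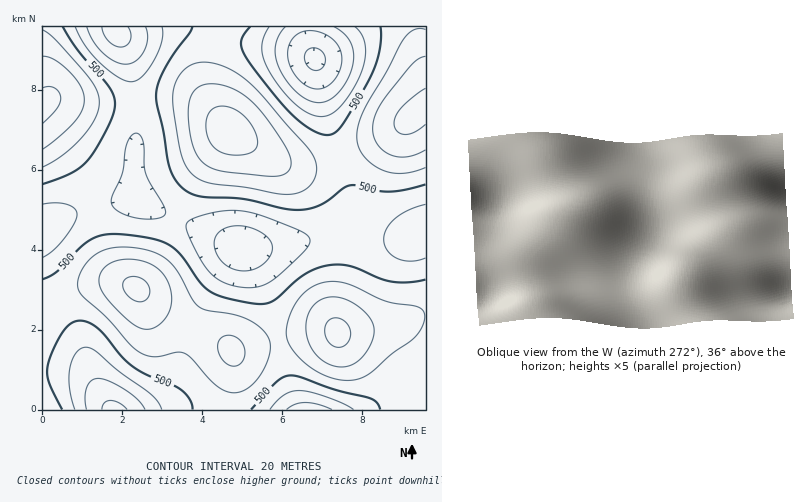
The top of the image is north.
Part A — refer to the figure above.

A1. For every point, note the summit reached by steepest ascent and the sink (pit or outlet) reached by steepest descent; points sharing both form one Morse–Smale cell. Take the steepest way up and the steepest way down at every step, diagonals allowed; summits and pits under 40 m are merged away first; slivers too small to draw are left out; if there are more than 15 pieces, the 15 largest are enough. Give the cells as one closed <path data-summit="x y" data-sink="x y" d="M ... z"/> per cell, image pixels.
<path data-summit="230 132" data-sink="242 248" d="M184 99l-30 0-18 3 1 26-3 44 2 24 4 6 100 46 36-2 60-12 32 0-8-1-4-5-4-30-14-41-28 8-12 1-16-3-50-29-20-21-10-8z"/><path data-summit="136 288" data-sink="242 248" d="M136 200l-16 1-34 7-26 10-18 12 0 30 20 38 30-13 30-2 14 5 16 17 14 10 52 24 14 12 46-11-16-58-11-24-9-10z"/><path data-summit="136 288" data-sink="114 410" d="M122 283l-30 2-31 13 19 40 14 44 16 26 118 2 6-40-2-20-14-11-52-24-14-10-16-17z"/><path data-summit="338 332" data-sink="242 248" d="M426 231l-20 7-70-4-60 12-33 2 8 10 11 24 16 58 40-8 24 1 32-5 52-12z"/><path data-summit="230 132" data-sink="314 58" d="M308 26l-84 0-7 16-6 26-1 16 2 14 14 30 6 6 28 17 28 14 22 0 29-9-13-38-9-52-7-22z"/><path data-summit="414 114" data-sink="314 58" d="M426 26l-117 0 1 18 7 22 6 38 15 52 22-7 30-15 36-28z"/><path data-summit="338 332" data-sink="308 410" d="M426 316l-34 9-36 6-14 2-24-1-38 7 9 47 8 22 129 2z"/><path data-summit="42 106" data-sink="242 248" d="M62 99l-10 0-10 5 0 125 18-11 26-10 34-7 18-1-4-28 3-44-1-26-46 1z"/><path data-summit="414 114" data-sink="242 248" d="M426 107l-36 27-51 22 13 42 4 30 4 5 30 5 16 0 20-8z"/><path data-summit="230 132" data-sink="116 32" d="M222 26l-106 0-1 4 5 6 8 20 7 44 55 0 18 9 16 16-12-27-2-14 3-26z"/><path data-summit="42 106" data-sink="116 32" d="M114 26l-72 0 0 78 10-5 38 4 30 0 15-3-7-44z"/><path data-summit="338 332" data-sink="114 410" d="M62 299l-20 11 0 100 68 0-16-28-14-44z"/><path data-summit="136 288" data-sink="308 410" d="M278 340l-46 12 2 18-4 40 68 0-9-24z"/><path data-summit="338 332" data-sink="242 248" d="M42 261l2 48 17-11z"/>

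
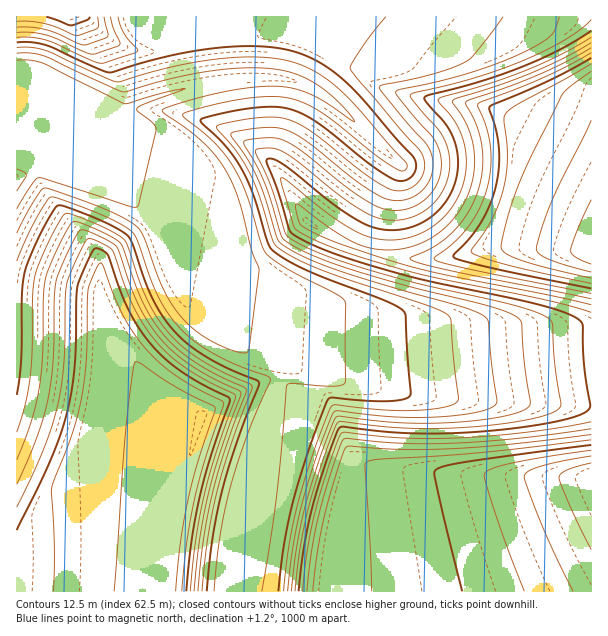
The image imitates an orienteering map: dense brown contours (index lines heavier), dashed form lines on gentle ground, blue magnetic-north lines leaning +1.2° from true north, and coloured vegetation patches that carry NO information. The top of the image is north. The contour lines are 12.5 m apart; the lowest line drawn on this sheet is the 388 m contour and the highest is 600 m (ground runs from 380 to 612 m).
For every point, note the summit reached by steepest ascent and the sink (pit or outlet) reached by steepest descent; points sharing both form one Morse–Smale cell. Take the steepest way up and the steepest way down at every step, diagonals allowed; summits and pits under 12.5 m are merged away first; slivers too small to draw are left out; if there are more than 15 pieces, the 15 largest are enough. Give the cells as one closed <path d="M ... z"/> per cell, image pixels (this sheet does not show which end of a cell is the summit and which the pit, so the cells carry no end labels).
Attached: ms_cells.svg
<path d="M591 16l-454 0 1 8 9 10 20 8 5 5 9 42-40 13-18 10-13 0-93-24-1 109 3 0 15-24 2-12-4-3 3-1 55 23 39 19 17 12 8 10 20 58 19 33 11 12 21 14 48 23 74 21 64 12 89 8 91 2z"/><path d="M35 157l-3 1 4 3-2 12-15 24-3 1 0 393 205 1 7-56 8-44 17-54 21-51 4-21-5-5-48-23-21-14-11-12-19-33-16-49-12-19-17-12-25-13z"/><path d="M276 361l-2 1 4 4-1 12-24 60-18 60-9 48-4 46 370-1-1-187-91-2-89-8-64-12-47-12z"/><path d="M135 16l-118 0-1 71 7 4 87 21 13 0 18-10 38-11 2-7-9-37-5-5-20-8-9-10z"/>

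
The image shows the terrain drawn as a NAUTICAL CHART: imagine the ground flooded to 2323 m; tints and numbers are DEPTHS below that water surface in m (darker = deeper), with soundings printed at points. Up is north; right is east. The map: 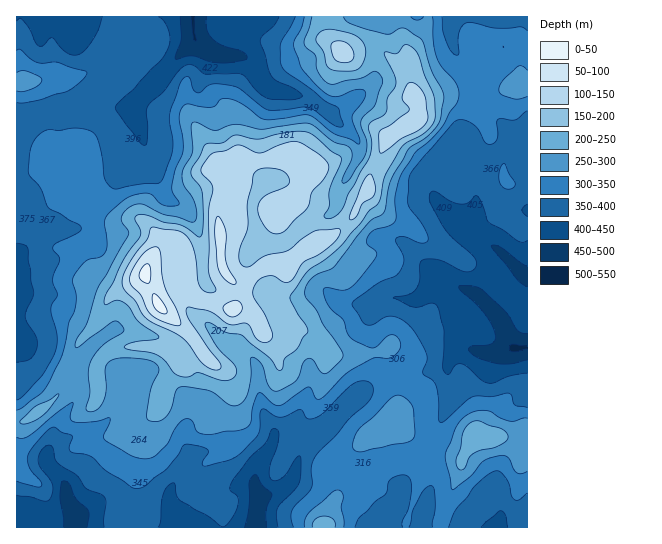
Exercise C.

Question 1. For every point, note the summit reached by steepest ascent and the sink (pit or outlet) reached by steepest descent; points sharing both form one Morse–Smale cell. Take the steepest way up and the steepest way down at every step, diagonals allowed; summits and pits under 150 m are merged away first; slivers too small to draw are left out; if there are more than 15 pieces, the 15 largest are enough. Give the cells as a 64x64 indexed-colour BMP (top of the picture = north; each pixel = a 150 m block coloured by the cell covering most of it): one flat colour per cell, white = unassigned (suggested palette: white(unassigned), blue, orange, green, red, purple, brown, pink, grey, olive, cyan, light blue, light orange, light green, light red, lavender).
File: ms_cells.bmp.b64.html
<image width="64" height="64" href="data:image/bmp;base64,Qk12CAAAAAAAAHYAAAAoAAAAQAAAAEAAAAABAAQAAAAAAAAIAAATCwAAEwsAABAAAAAAAAAA////ALR3HwAOf/8ALKAsACgn1gC9Z5QAS1aMAMJ34wB/f38AIr28AM++FwDox64AeLv/AIrfmACWmP8A1bDFADMzMzMzMzMzMzMzMzMzMzMzMzMyIiIiIiIiIiIiIiIiMzMzMzMzMzMzMzMzMzMzMzMzMzIiIiIiIiIiIiIiIiIzMzMzMzMzMzMzMzMzMzMzMzMzMiIiIiIiIiIiIiIiIjMzMzMzMzMzMzMzMzMzMzMzMzMzIiIiIiIiIiIiIiIiMzMzMzMzMzMzMzMzMzMzMzMzMzMiIiIiIiIiIiIiIiIzMzMzMzMzMzMzMzMzMzMzMzMzMyIiIiIiIiIiIiIiIjMzMzMzMzMzMzMzMzMzMzMzMzMzIiIiIiIiIiIiIiIiMzMzMzMzMzMzMzMzMzMzMzMzMzMiIiIiIiIiIiIiIiIzMzMzMzMzMzMzMzMzMzMzMzMzMzIiIiIiIiIiIiIiIjMzMzMzMzMzMzMzMzMzMzMzMzMzMyIiIiIiIiIiIiIiMzMzMzMzMzMzMzMzMzMzMzMzMzMzMiIiIiIiIiIiIiIzMzMzMzMzMzMzMzMzMzMzMzMzMzMzIiIiIiIiIiIiIjMzMzMzMzMzMzMzMzMzMzMzMzMzMzMyIiIiIiIiIiIiEzMzMzMzMzMzMzMzMzMzMzMzMzMzMzMyIiIiIiIiIiIREzMzMzMzMzMzMzMzMzMzMzMzMzMzMzIiIiIiIiIiIhERMzMzMzMzMzMzMzMzMzMzMzMzMzMzMyIiIiIiIiIiERETMzMzMzMzMzMzMzMzMzMzMzMzMzMzIiIiIiIiIiIREREzMzMzMzMzMzMzMzMzMzMzMzMzMzMiIiIiIiIiIhERETMzMzMzMzMzMzMzMzMzMzMzMzMzMiIiIiIiIiIiERERMzMzMzMzMzMzMzMzMzMzMzMzMzMyIiIiIiIiIiIRERETMzMzMzMzMzMzMzMzMzMzMzMzMzIiIiIiIiIiIhERERMzMzMzMzMzMzMzMzMzMzMzMzMzMiIiIiIiIiIiERERETMzMzMzMzMzMzMzMzMzMyIiIiIiIiIiIiIiIiIRERERMzMzMzMzMzMzMzMzMzMyIiIiIiIiIiIiIiIiIhERERETMzMzMzMzMzMzMzIiMyIiIiIiIiIiIiIiIiIiEREREREzMzMzMzMzMzMzIiIiIiIiIiIiIiIiIiIiIiIRERERETMzMzMzMzMzMzMiIiIiIiIiIiIiIiIiIiIiIhEREREREzMzMzMzMzMSIiIiIiIiIiIiIiIiIiIiIiIiERERERERMzMzMzMxEREiIiIiIiIiIiIiIiIiIiIiIiIRERERERETMzMzMxERESIiIiIiIiIiIiIiIiIiIiIiIhEREREREREzMzMxERERIiIiIiIiIiIiIiIiIiIiIiIiEREREREREREzMzERERERIiIiIiIiIiIiIiIiIiIiIiIRERERERERETMzMRERERESISIiIiIiIiIiIiIiIiIiIhEREREREREREzMxEREREREREiIiIiIiIiIiIiIiIiIiERERERERERETMzERERERERERIiIiIiIiIiIiIiIiIiIREREREREREREzERERERERERESIiIiIiIiIiIiIiIiIhERERERERERERERERERERERERESIiIiIiIiIiIiIiIiERERERERERERERERERERERERERESIiIiIiIiIiIiIiIREREREREREREREREREREREREREREiIiIiIiIiIiIiIhERERERERERERERERERERERERERESIiIiIiIiIiIiIiEREREREREREREREREREREREREREREiIiIiIiIiIiIiIRERERERERERERERERERERERERERESIiIiIiIiIiIiIhEREREREREREREREREREREREREREREiIiIiIiIiIiIiERERERERERERERERERERERERERERESIiIiIiIiIiIiIREREREREREREREREREREREREREREREiIiIiIiIiIiIhERERERERERERERERERERERERERERESIiIiIiIiIiIiERERERERERERERERERERERERERERERIiIiIiIiIiIiIRERERERERERERERERERERERERERERESIiIiIiIiIiIhERERERERERERERERERERERERERERERIiIiIiIiIiIiERERERERERERERERERERERERERERERERIiIiIiIiIiIRERERERERERERERERERERERERERERERERIiIiIiIiIhEREREREREREREREREREREREREREREREREiIiIiIiIiERERERERERERERERERERERERERERERERERIiIiIiIiIRERERERERERERERERERERERERERERERERIiIiIiIiIhEREREREREREREREREREREREREREREREREiIiIiIiIiEREREREREREREREREREREREREREREREREiIiIiIiIiIRERERERERERERERERERERERERERERERESIiIiIiIiIhERERERERERERERERERERERERERERERESIiIiIiIiIiERERERERERERERERERERERERERERERESIiIiIiIiIiIRERERERERERERERERERERERERERIRESIiIiIiIiIiIhERERERERERERERERERERERERERIiIiIiIiIiIiIiIiERERERERERERERERERERERERERIiIiIiIiIiIiIiIiIREREREREREREREREREREREREREiIiIiIiIiIiIiIiIhERERERERERERERERERERERERESIiIiIiIiIiIiIiIi"/>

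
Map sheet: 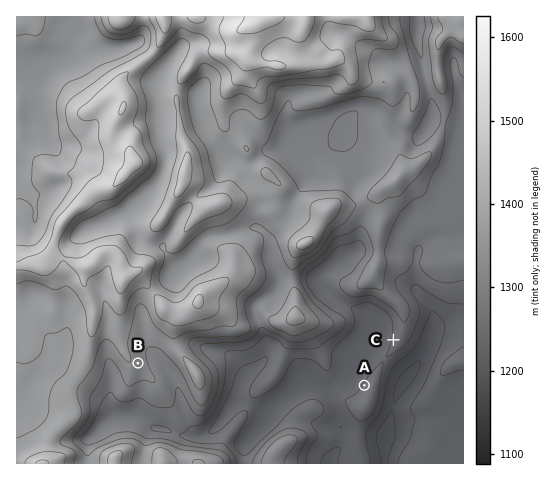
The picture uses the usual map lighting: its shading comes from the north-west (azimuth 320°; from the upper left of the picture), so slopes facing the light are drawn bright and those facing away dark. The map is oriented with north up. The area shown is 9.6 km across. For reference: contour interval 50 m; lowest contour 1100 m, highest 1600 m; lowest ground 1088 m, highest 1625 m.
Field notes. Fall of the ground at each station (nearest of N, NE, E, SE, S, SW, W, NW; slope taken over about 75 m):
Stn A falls NW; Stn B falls E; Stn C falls W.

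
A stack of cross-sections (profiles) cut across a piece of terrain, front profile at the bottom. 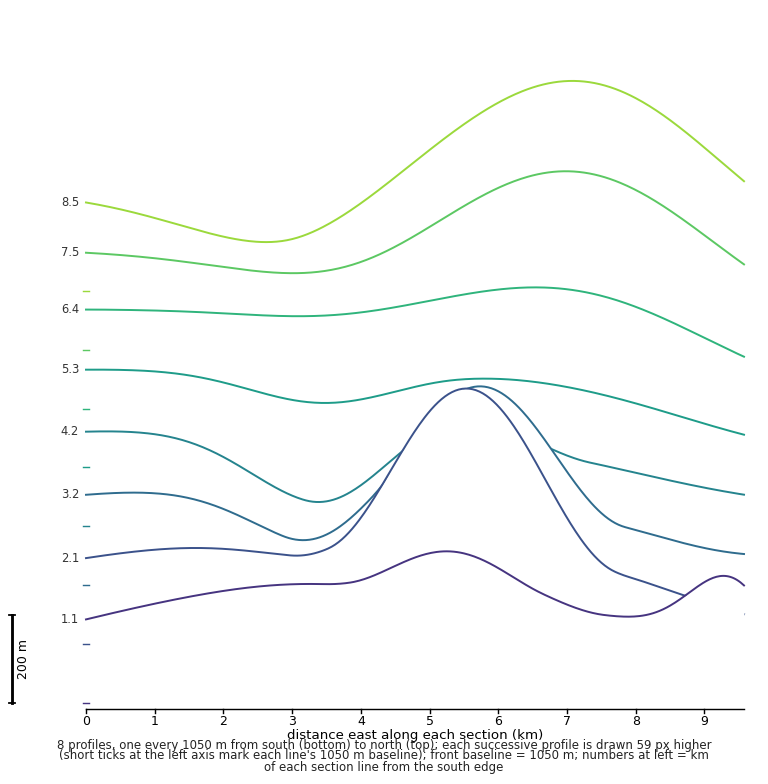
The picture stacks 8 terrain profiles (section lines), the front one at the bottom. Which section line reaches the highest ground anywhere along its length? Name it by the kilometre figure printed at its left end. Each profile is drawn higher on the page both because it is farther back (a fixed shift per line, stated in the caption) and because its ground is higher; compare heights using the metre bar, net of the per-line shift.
2.1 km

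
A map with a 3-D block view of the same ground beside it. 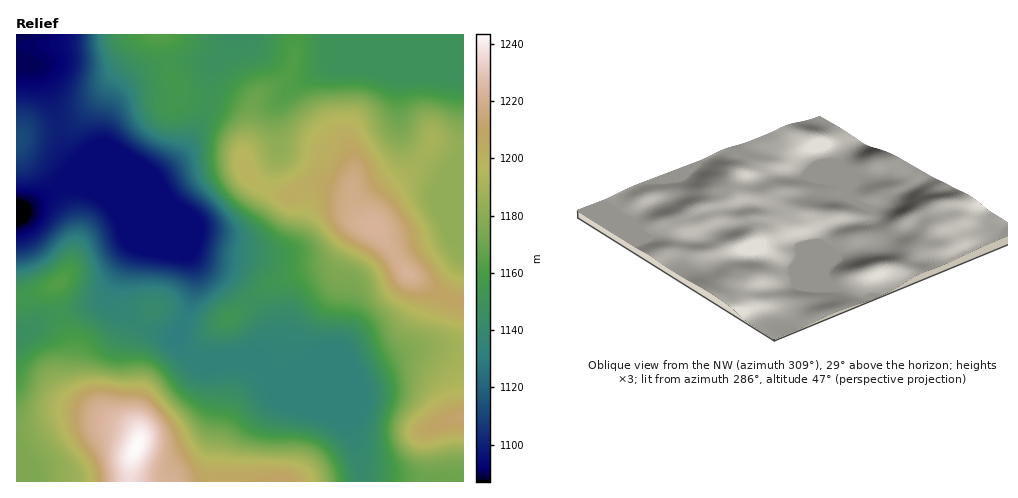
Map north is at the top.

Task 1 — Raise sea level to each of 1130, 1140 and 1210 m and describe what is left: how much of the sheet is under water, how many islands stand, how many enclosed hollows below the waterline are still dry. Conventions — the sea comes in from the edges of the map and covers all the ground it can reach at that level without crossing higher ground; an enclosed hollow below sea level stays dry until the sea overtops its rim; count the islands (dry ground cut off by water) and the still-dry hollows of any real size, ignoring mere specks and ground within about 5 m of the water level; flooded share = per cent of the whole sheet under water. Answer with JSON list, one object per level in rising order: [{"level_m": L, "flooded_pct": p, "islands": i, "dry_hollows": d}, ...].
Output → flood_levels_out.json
[{"level_m": 1130, "flooded_pct": 19, "islands": 0, "dry_hollows": 0}, {"level_m": 1140, "flooded_pct": 31, "islands": 0, "dry_hollows": 0}, {"level_m": 1210, "flooded_pct": 92, "islands": 1, "dry_hollows": 0}]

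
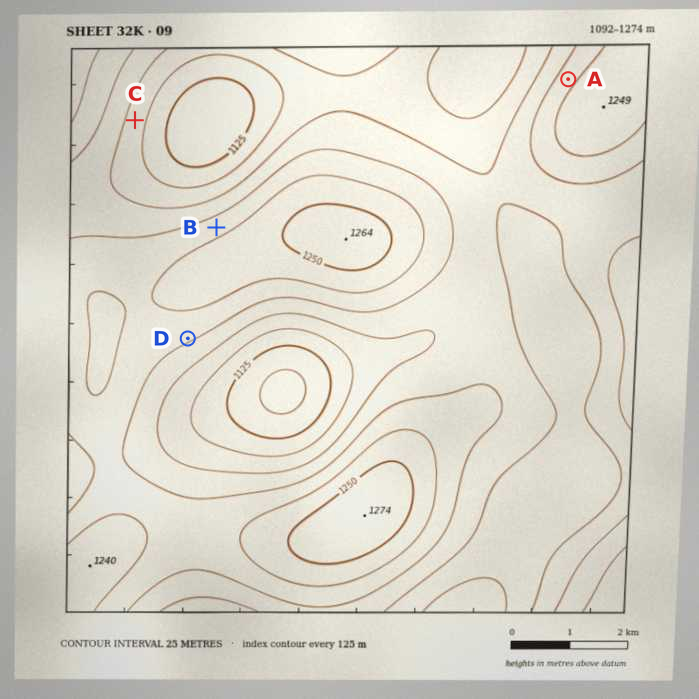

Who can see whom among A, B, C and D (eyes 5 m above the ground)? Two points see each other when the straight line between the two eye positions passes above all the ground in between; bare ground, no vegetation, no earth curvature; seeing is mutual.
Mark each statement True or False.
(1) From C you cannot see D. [True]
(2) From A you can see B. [False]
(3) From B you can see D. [False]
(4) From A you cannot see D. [True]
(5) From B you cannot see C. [False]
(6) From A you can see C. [True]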